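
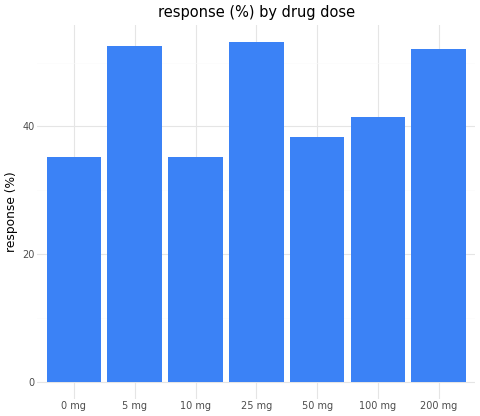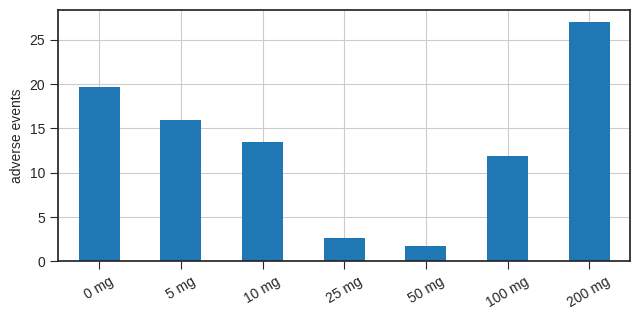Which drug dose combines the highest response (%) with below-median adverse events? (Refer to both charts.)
Chart 2 median adverse events ≈ 15; below-median drug doses: 25 mg, 50 mg, 100 mg. Among those, 25 mg has the highest response (%) (≈ 55).

25 mg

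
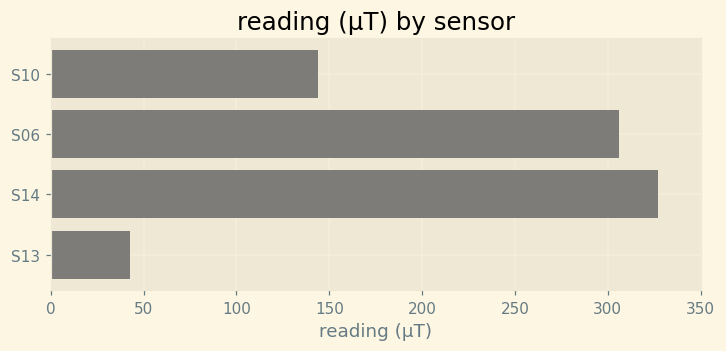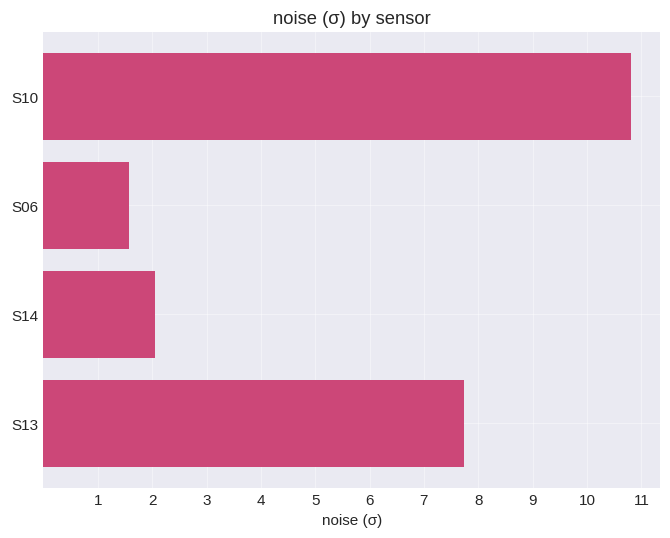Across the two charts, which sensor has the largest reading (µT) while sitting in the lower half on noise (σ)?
Chart 2 median noise (σ) ≈ 5; below-median sensors: S06, S14. Among those, S14 has the highest reading (µT) (≈ 350).

S14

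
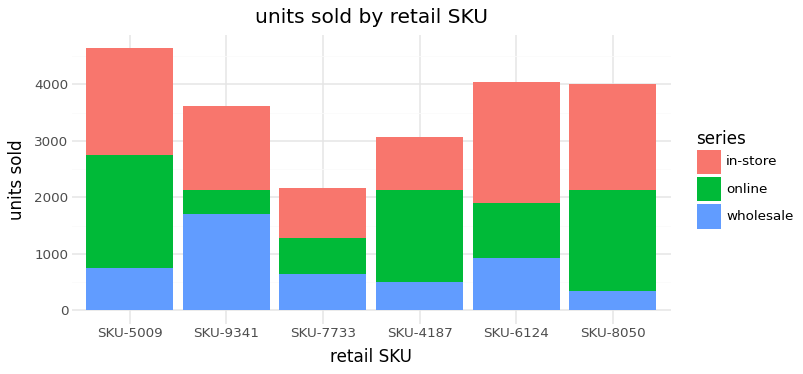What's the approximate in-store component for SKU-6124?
≈ 2000

in-store top ≈ 4000, bottom ≈ 2000; segment ≈ 2000.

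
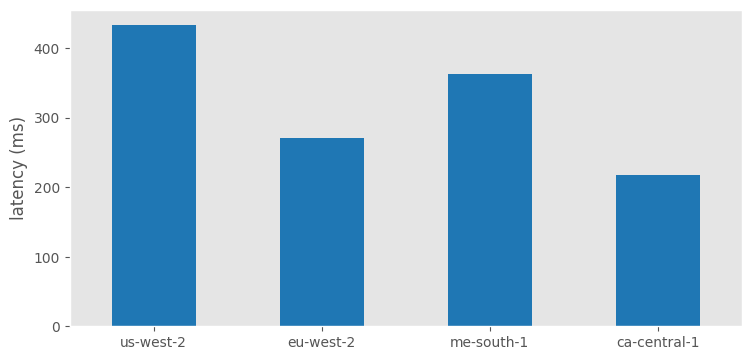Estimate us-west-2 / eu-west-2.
us-west-2 ≈ 450, eu-west-2 ≈ 250; 450/250 ≈ 1.8.

≈ 1.8×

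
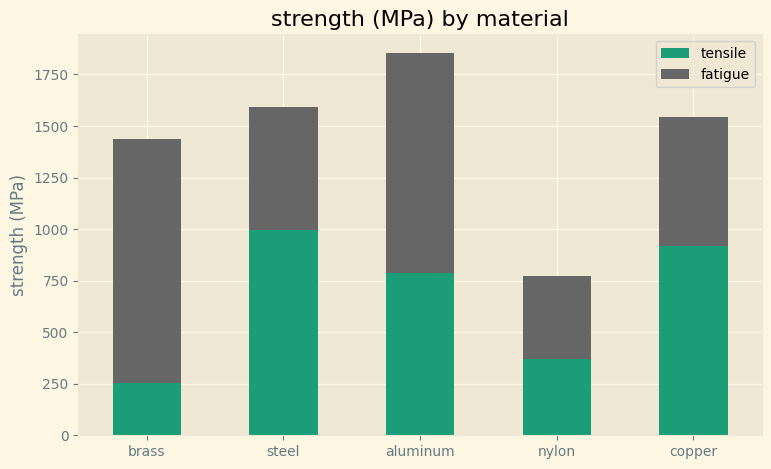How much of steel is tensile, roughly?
≈ 1000

tensile top ≈ 1000, bottom ≈ 0; segment ≈ 1000.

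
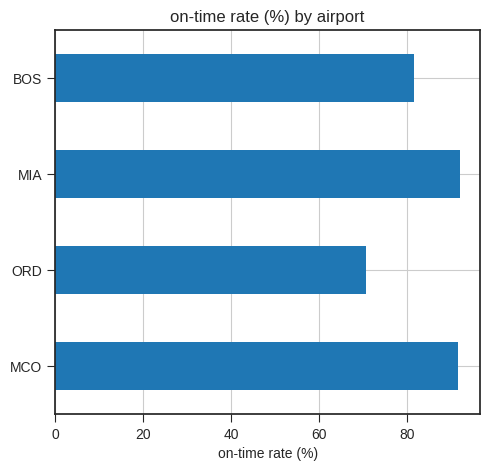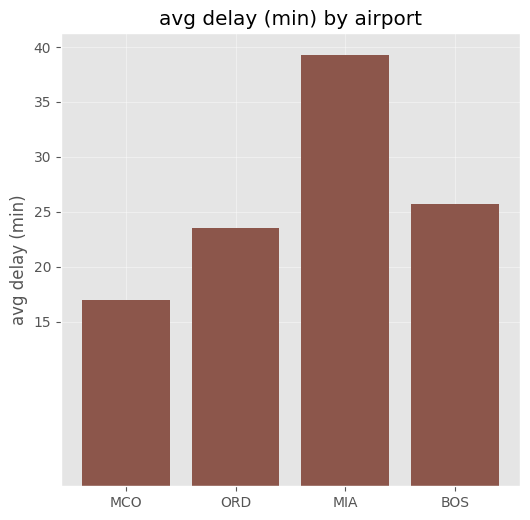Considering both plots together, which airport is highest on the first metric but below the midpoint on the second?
Chart 2 median avg delay (min) ≈ 25; below-median airports: MCO, ORD. Among those, MCO has the highest on-time rate (%) (≈ 90).

MCO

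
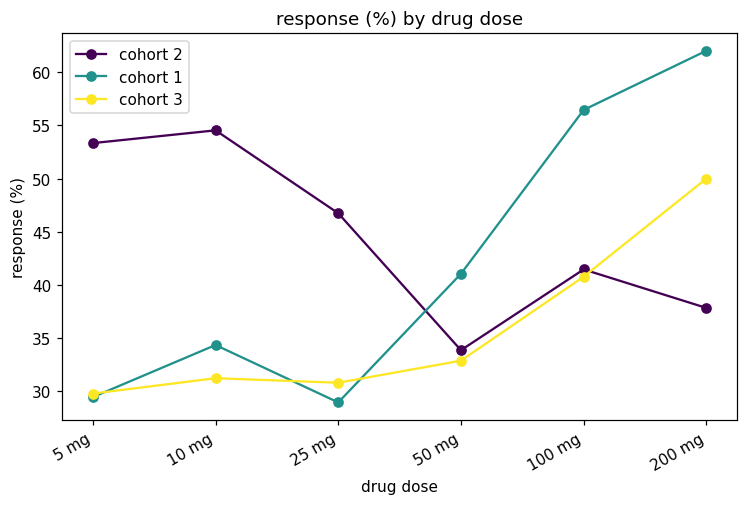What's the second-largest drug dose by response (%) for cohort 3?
Top 3 for cohort 3: 200 mg ≈ 50, 100 mg ≈ 40, 50 mg ≈ 35.

100 mg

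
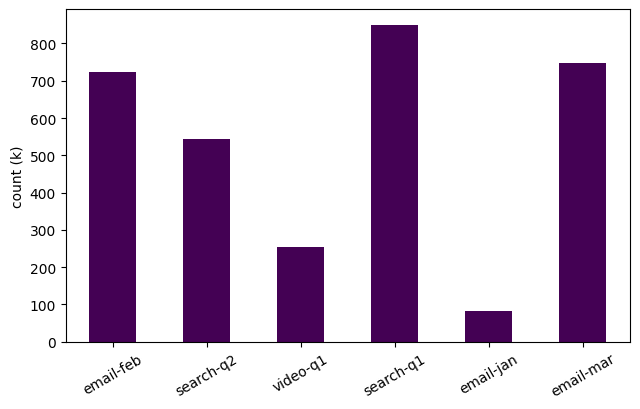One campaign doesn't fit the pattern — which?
email-jan ≈ 100; the rest sit between ≈ 300 and ≈ 800.

email-jan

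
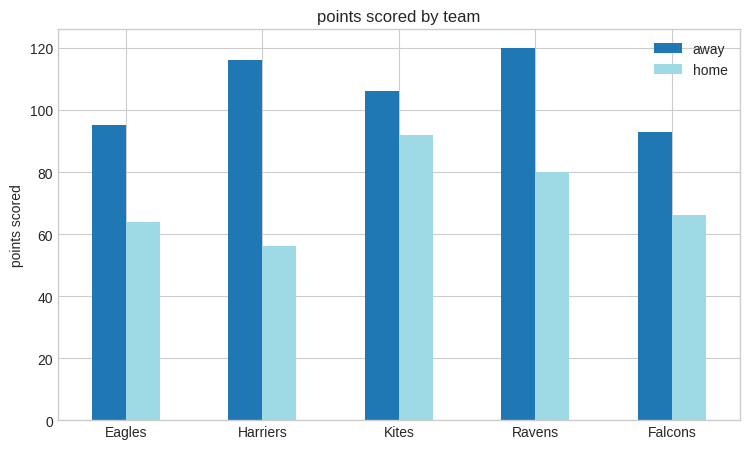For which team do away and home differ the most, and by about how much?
Harriers: away ≈ 120, home ≈ 60 → gap ≈ 60. Next-largest (Ravens) is only ≈ 40.

Harriers, ≈ 60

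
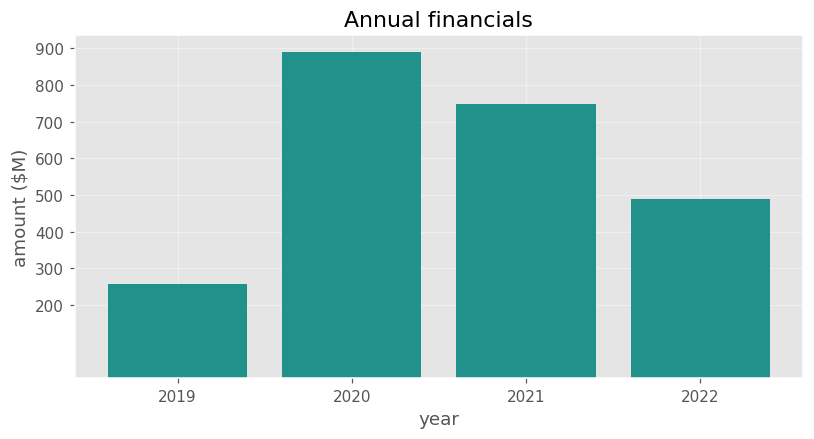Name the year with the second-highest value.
Top 3: 2020 ≈ 900, 2021 ≈ 700, 2022 ≈ 500.

2021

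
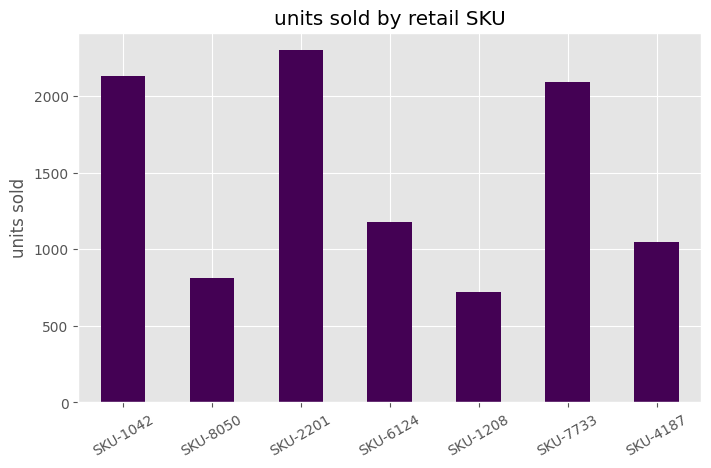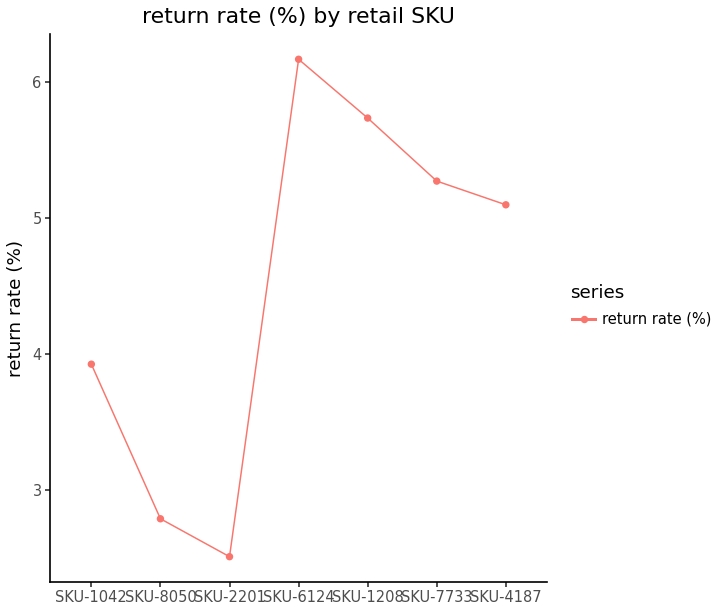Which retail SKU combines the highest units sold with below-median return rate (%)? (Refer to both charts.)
Chart 2 median return rate (%) ≈ 5; below-median retail SKUs: SKU-1042, SKU-8050, SKU-2201. Among those, SKU-2201 has the highest units sold (≈ 2500).

SKU-2201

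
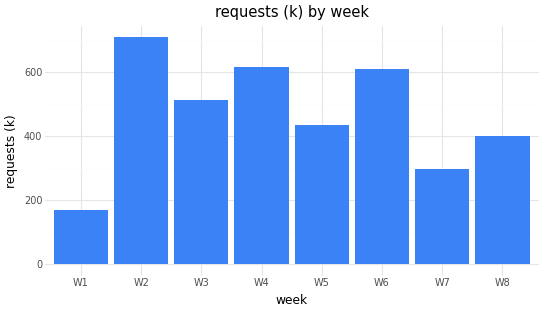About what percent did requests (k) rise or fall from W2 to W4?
W2 ≈ 700, W4 ≈ 600; (600 − 700) / 700 ≈ -14.3%.

≈ -14.3%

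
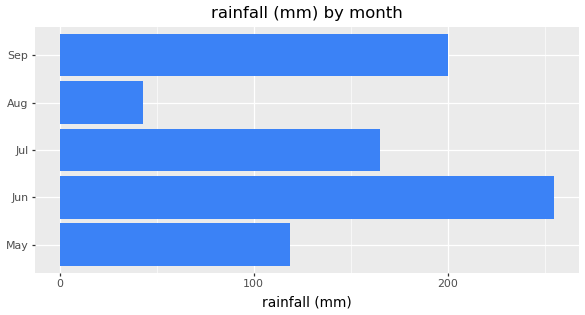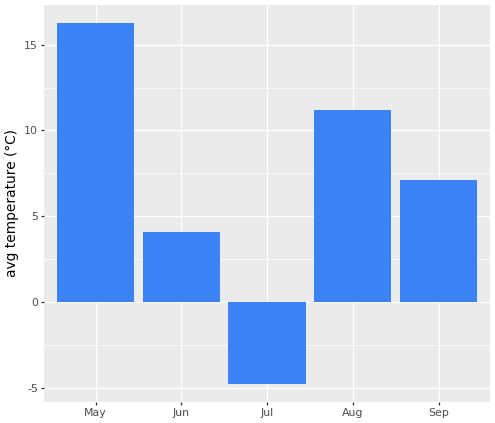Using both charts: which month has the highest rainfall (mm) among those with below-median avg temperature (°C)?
Chart 2 median avg temperature (°C) ≈ 8; below-median months: Jun, Jul. Among those, Jun has the highest rainfall (mm) (≈ 250).

Jun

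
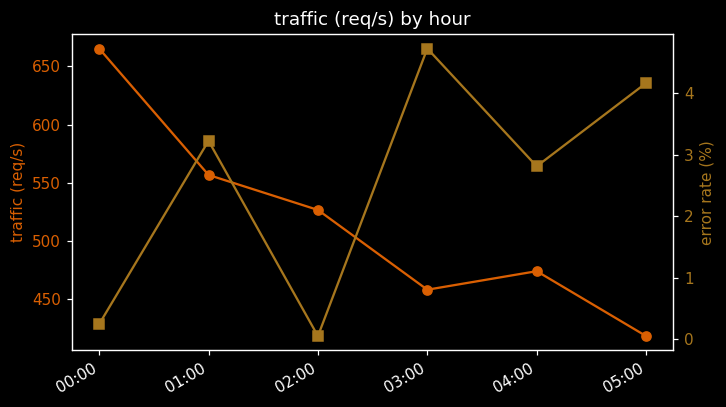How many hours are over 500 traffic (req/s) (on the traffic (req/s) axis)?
3

Above 500: 00:00, 01:00, 02:00.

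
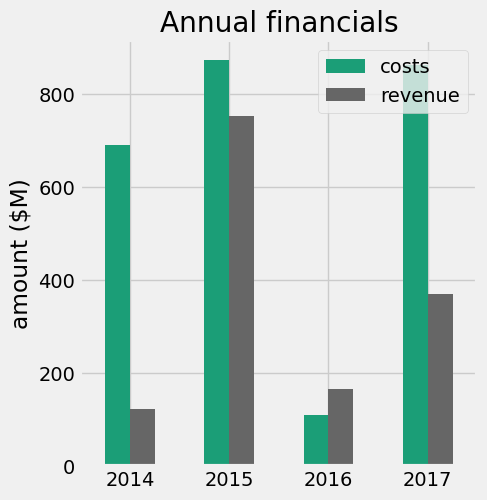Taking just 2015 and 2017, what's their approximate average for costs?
(900 + 900) / 2 ≈ 900.

≈ 900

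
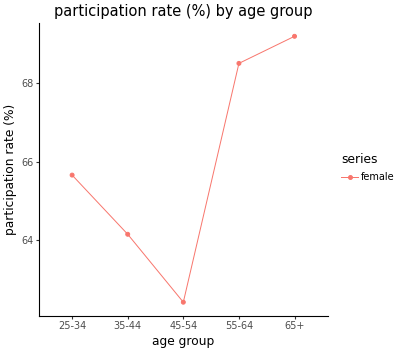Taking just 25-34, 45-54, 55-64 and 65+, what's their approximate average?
≈ 66

(66 + 62 + 69 + 69) / 4 ≈ 66.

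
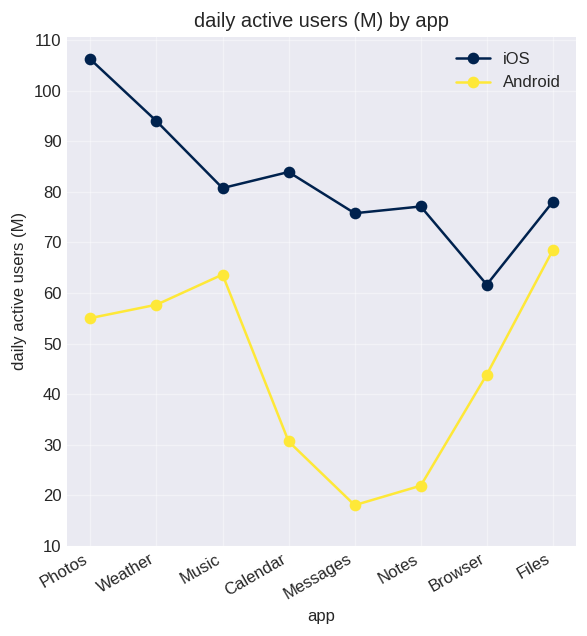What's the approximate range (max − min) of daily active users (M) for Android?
≈ 50

Max Files ≈ 70, min Messages ≈ 20; range ≈ 50.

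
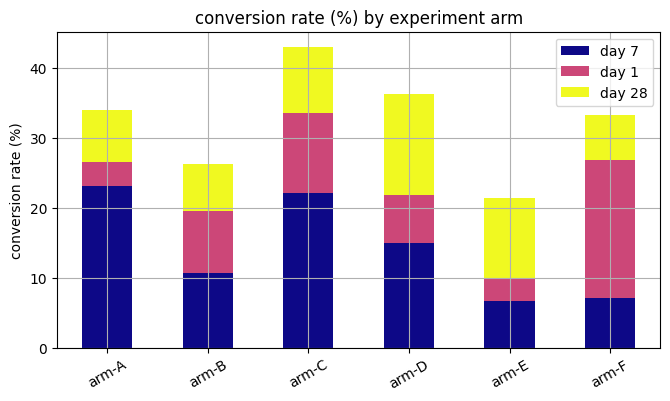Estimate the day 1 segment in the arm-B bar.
day 1 top ≈ 20, bottom ≈ 10; segment ≈ 10.

≈ 10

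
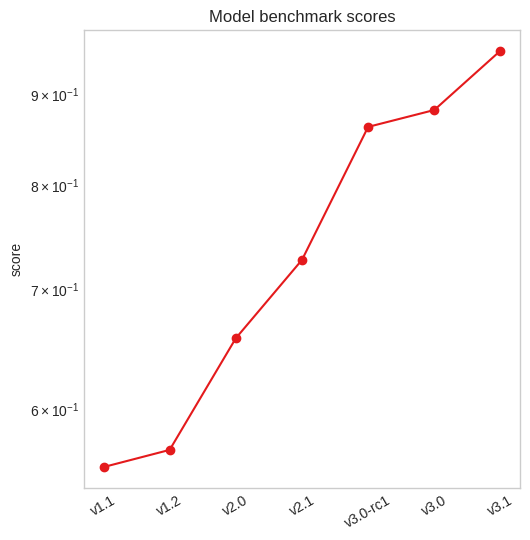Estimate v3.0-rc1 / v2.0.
≈ 1.31×

v3.0-rc1 ≈ 0.85, v2.0 ≈ 0.65; 0.85/0.65 ≈ 1.31.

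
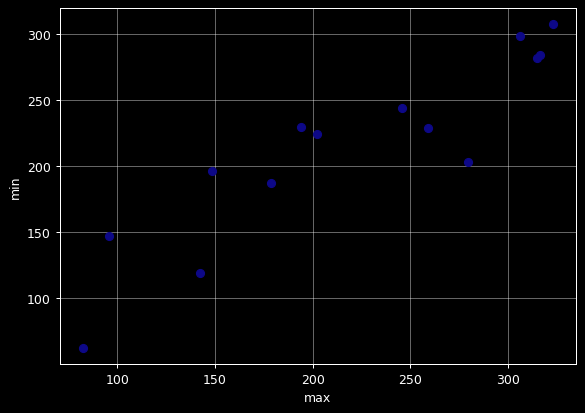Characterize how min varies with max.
Points are positively correlated; strong (|r| ≈ 0.9).

positive, strong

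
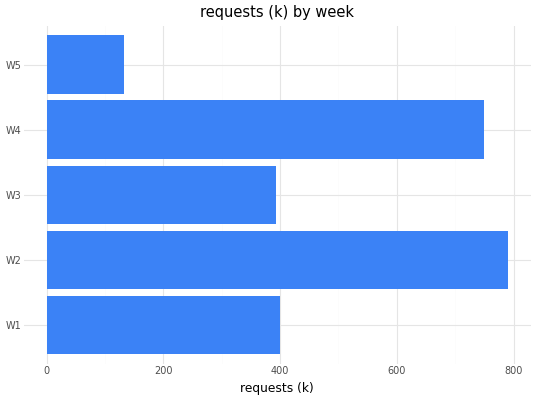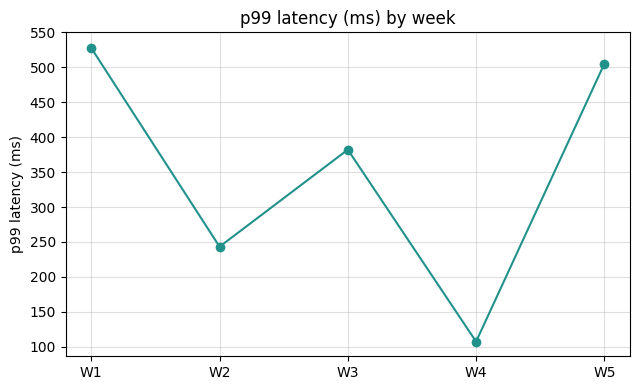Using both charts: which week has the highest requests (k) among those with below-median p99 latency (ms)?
W2

Chart 2 median p99 latency (ms) ≈ 400; below-median weeks: W2, W4. Among those, W2 has the highest requests (k) (≈ 800).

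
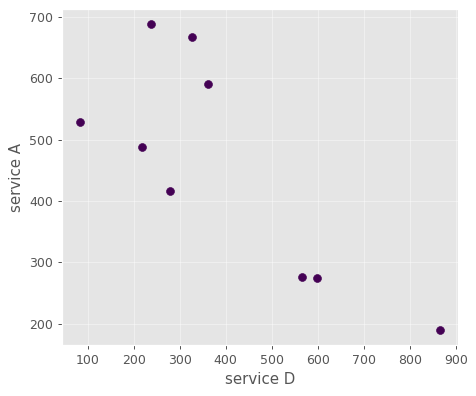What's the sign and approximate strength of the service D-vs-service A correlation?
Points are negatively correlated; strong (|r| ≈ 0.8).

negative, strong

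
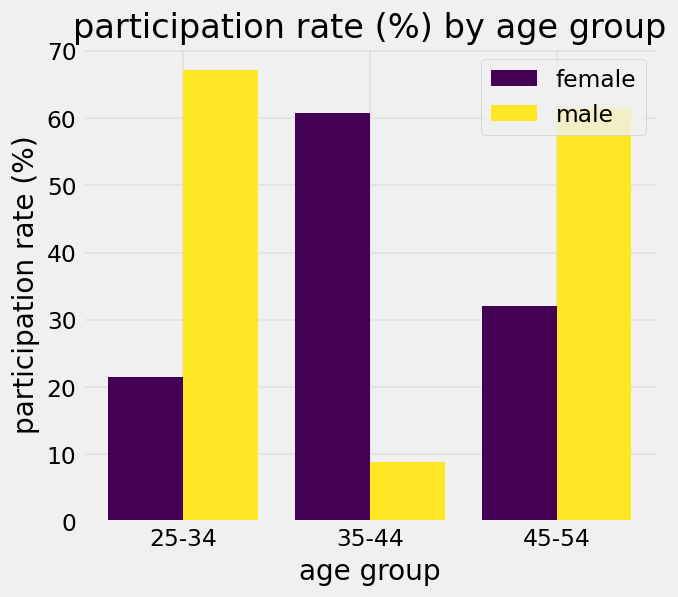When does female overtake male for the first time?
25-34: female ≈ 20 vs male ≈ 70 (not yet); 35-44: female ≈ 60 vs male ≈ 10 (first crossover).

35-44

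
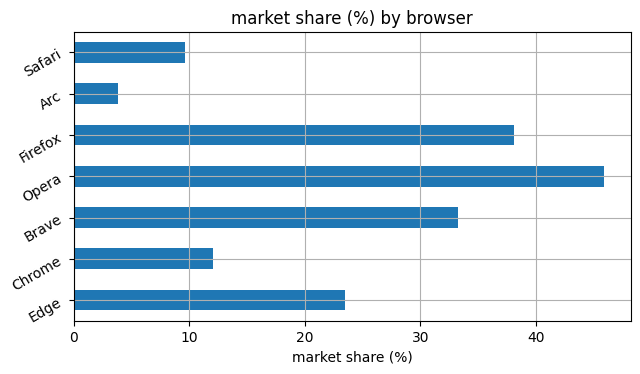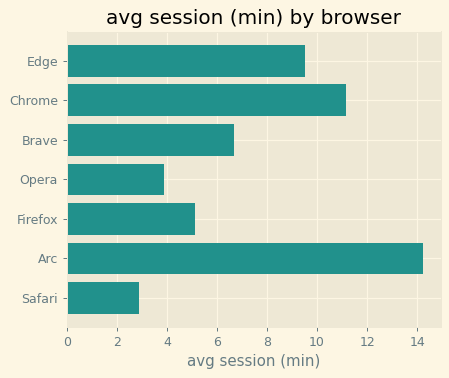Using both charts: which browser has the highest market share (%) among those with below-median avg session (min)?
Chart 2 median avg session (min) ≈ 6; below-median browsers: Opera, Firefox, Safari. Among those, Opera has the highest market share (%) (≈ 45).

Opera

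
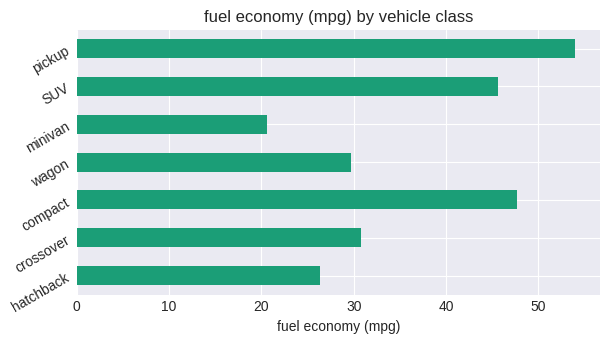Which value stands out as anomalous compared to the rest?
pickup ≈ 55; the rest sit between ≈ 20 and ≈ 50.

pickup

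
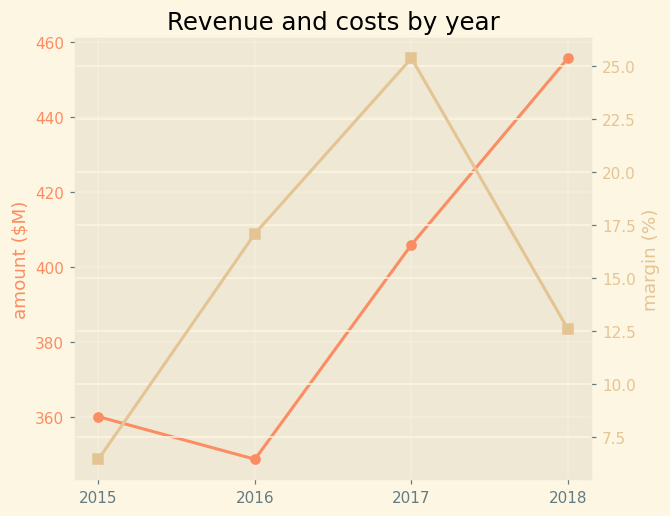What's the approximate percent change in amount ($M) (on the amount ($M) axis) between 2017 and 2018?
≈ +12.2%

2017 ≈ 410, 2018 ≈ 460; (460 − 410) / 410 ≈ +12.2%.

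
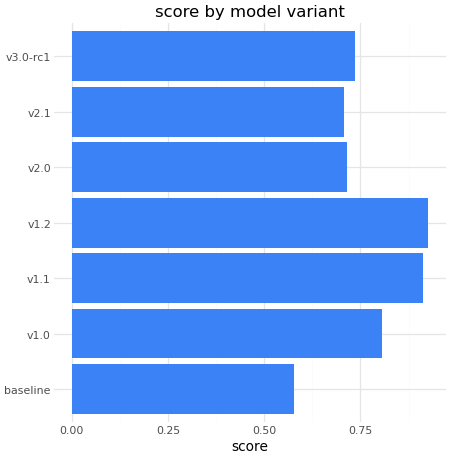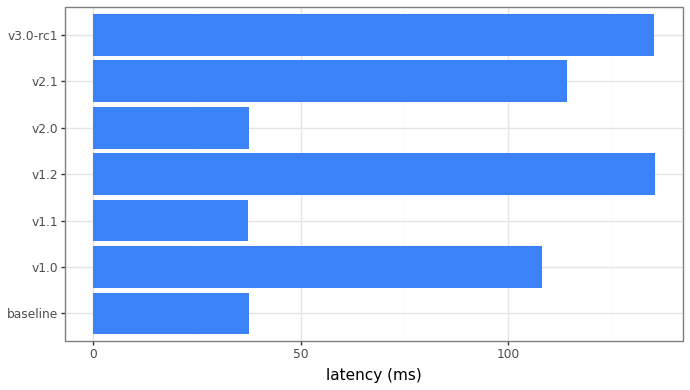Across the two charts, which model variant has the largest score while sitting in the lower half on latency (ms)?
v1.1

Chart 2 median latency (ms) ≈ 100; below-median model variants: baseline, v1.1, v2.0. Among those, v1.1 has the highest score (≈ 0.9).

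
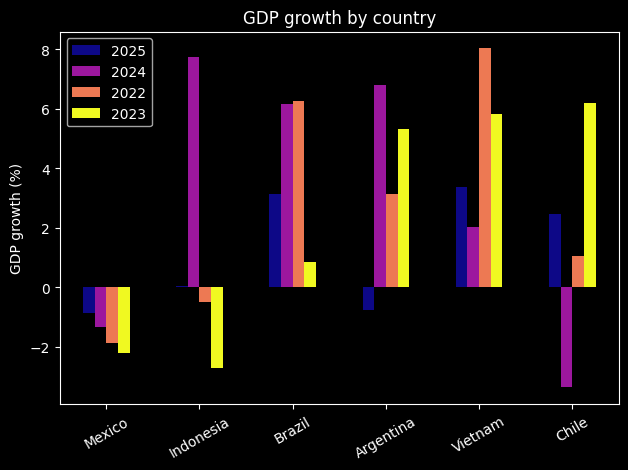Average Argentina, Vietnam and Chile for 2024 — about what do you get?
≈ 2

(7 + 2 + -3) / 3 ≈ 2.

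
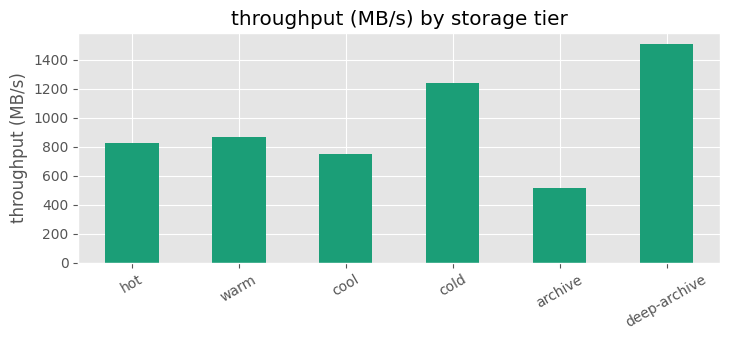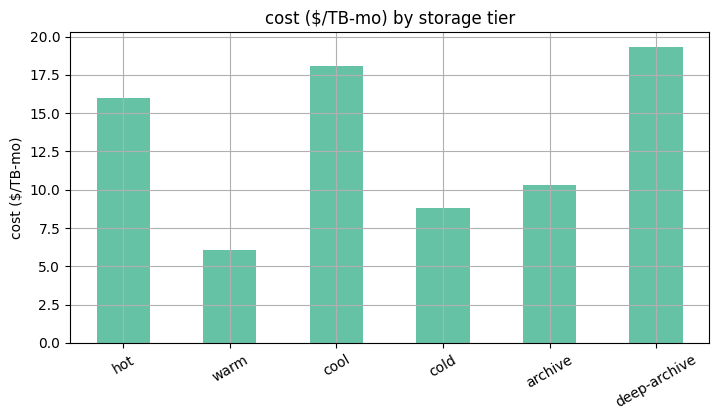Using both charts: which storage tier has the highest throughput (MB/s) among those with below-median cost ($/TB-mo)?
Chart 2 median cost ($/TB-mo) ≈ 14; below-median storage tiers: warm, cold, archive. Among those, cold has the highest throughput (MB/s) (≈ 1200).

cold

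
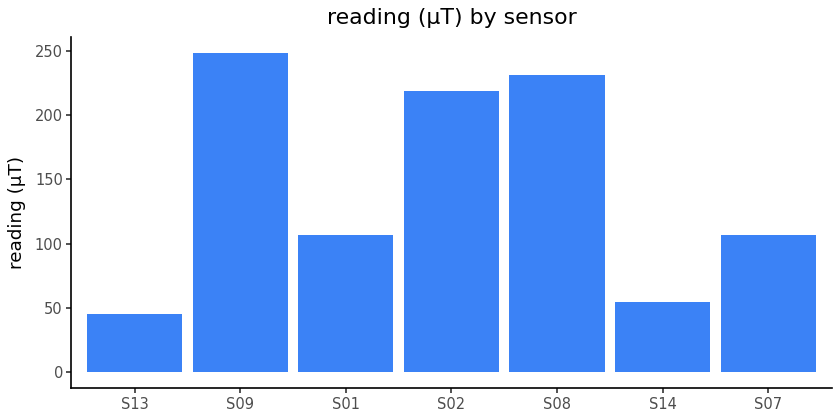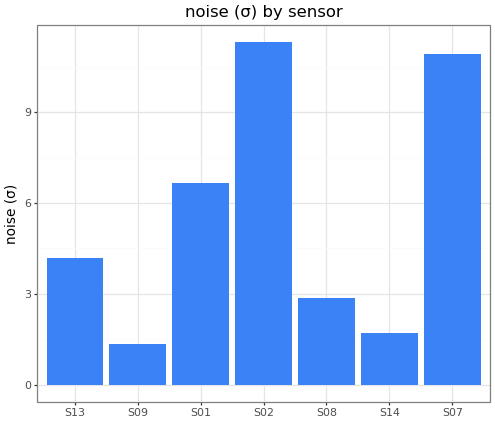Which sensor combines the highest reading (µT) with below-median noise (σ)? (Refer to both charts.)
Chart 2 median noise (σ) ≈ 4; below-median sensors: S09, S08, S14. Among those, S09 has the highest reading (µT) (≈ 250).

S09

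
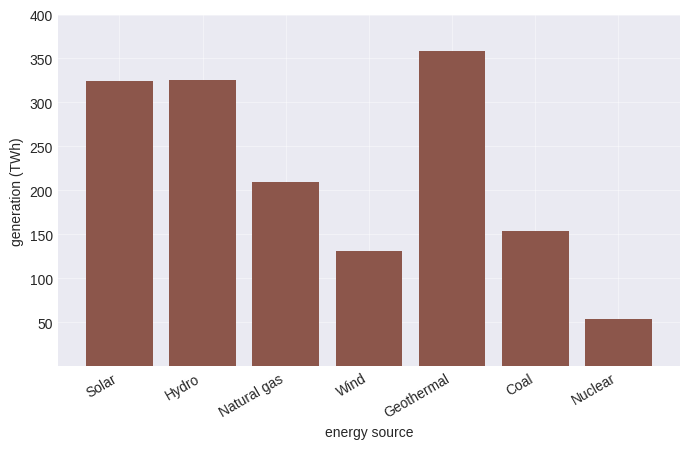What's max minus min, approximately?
Max Geothermal ≈ 350, min Nuclear ≈ 50; range ≈ 300.

≈ 300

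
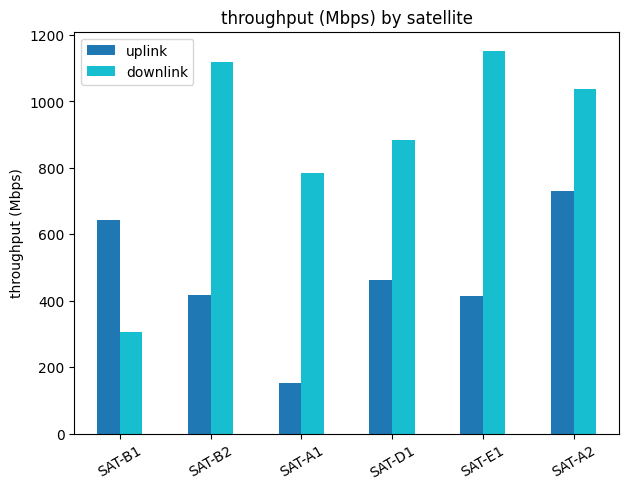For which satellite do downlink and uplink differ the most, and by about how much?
SAT-E1: downlink ≈ 1200, uplink ≈ 400 → gap ≈ 800. Next-largest (SAT-B2) is only ≈ 700.

SAT-E1, ≈ 800 Mbps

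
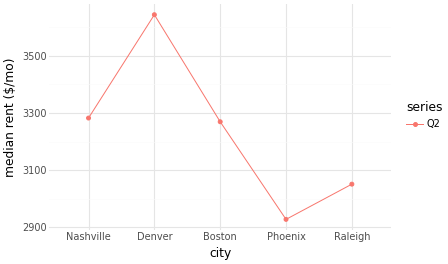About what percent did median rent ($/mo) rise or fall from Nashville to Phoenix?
Nashville ≈ 3300, Phoenix ≈ 2900; (2900 − 3300) / 3300 ≈ -12.1%.

≈ -12.1%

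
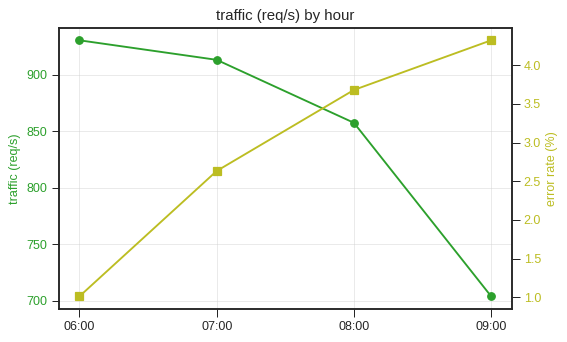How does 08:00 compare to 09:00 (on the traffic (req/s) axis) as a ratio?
≈ 1.23×

08:00 ≈ 860, 09:00 ≈ 700; 860/700 ≈ 1.23.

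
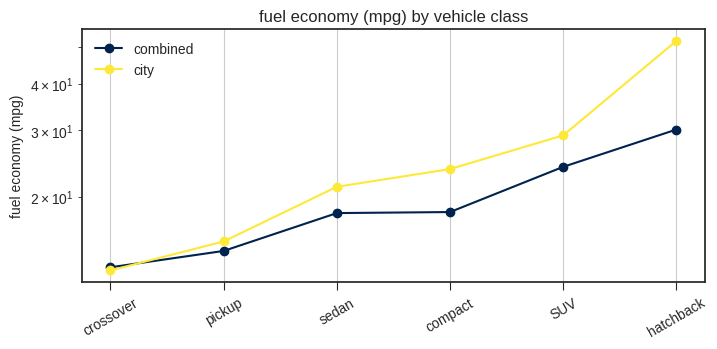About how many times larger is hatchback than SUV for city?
≈ 1.67×

hatchback ≈ 50, SUV ≈ 30; 50/30 ≈ 1.67.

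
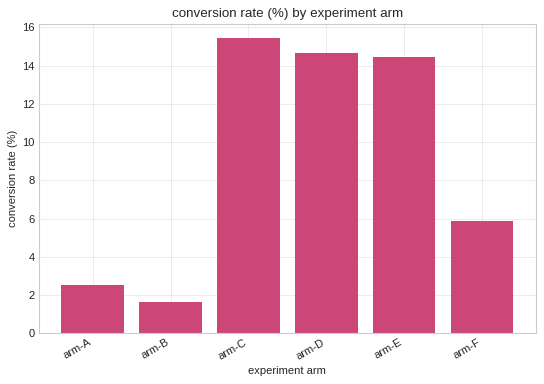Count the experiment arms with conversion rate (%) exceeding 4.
Above 4: arm-C, arm-D, arm-E, arm-F.

4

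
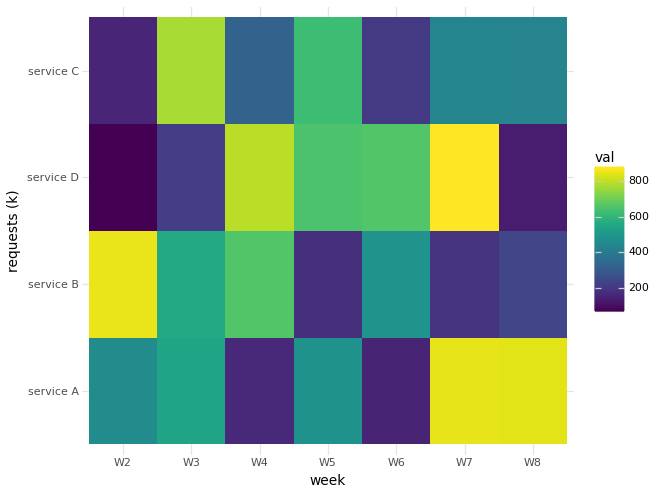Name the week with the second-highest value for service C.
W5

Top 3 for service C: W3 ≈ 800, W5 ≈ 600, W7 ≈ 400.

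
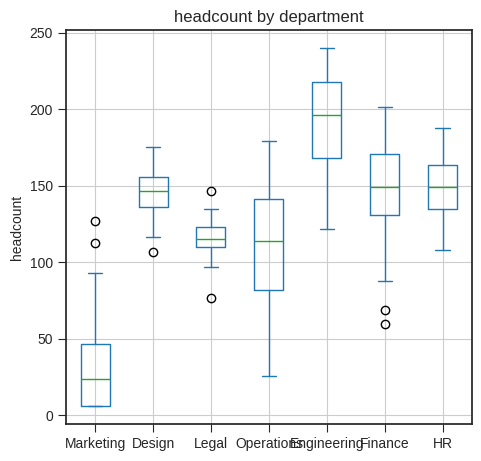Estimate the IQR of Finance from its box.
≈ 40

Q3 ≈ 180, Q1 ≈ 140; IQR ≈ 40.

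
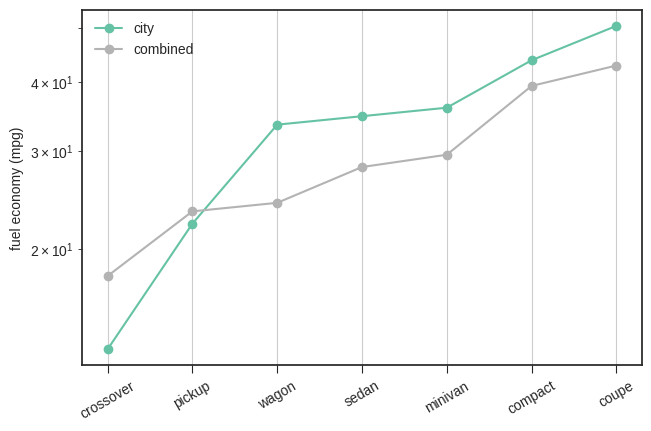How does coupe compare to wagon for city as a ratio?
coupe ≈ 50, wagon ≈ 35; 50/35 ≈ 1.43.

≈ 1.43×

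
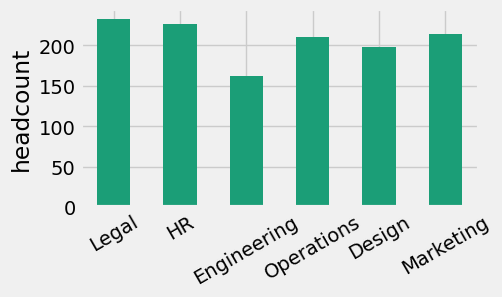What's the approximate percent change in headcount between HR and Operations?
HR ≈ 220, Operations ≈ 200; (200 − 220) / 220 ≈ -9.1%.

≈ -9.1%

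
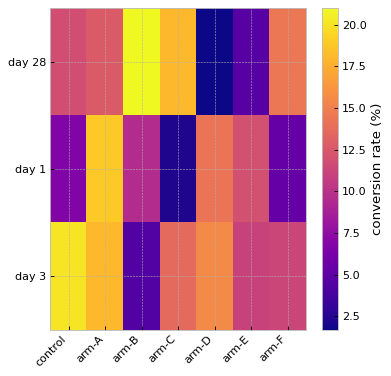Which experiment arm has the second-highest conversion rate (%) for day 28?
Top 3 for day 28: arm-B ≈ 22, arm-C ≈ 18, arm-F ≈ 14.

arm-C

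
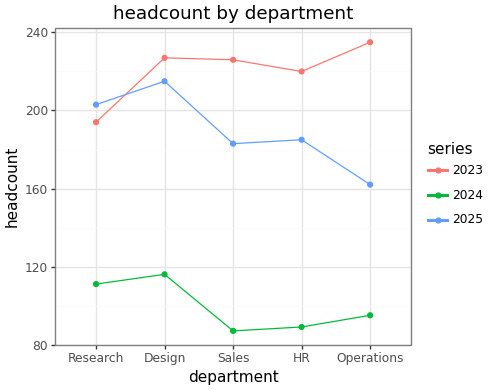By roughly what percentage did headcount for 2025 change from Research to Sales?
≈ -10%

Research ≈ 200, Sales ≈ 180; (180 − 200) / 200 ≈ -10%.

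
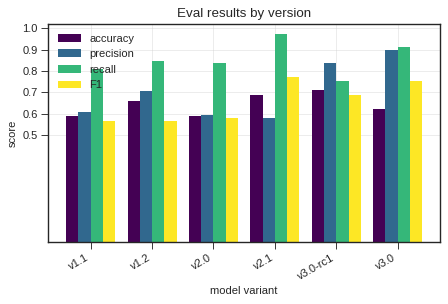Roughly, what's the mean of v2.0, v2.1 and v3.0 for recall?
(0.8 + 1.0 + 0.9) / 3 ≈ 0.9.

≈ 0.9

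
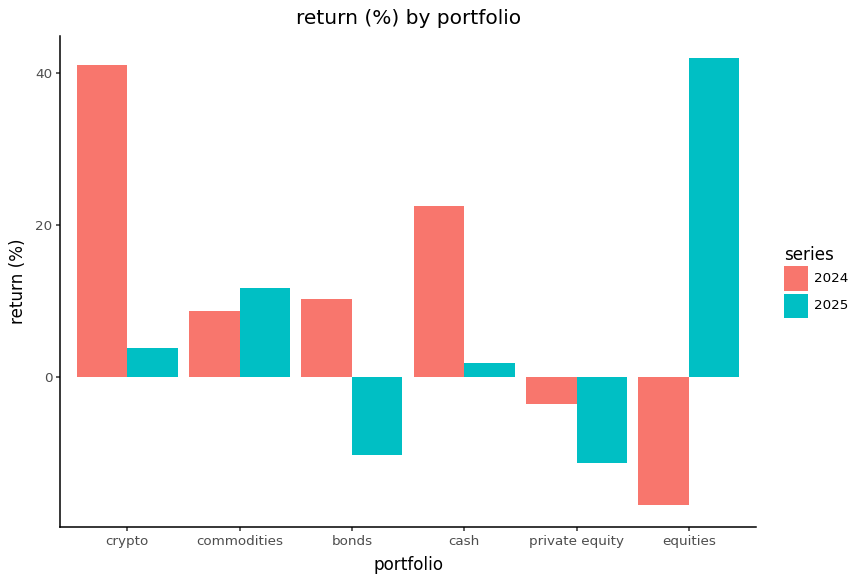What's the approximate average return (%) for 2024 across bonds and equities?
(10 + -15) / 2 ≈ -2.

≈ -2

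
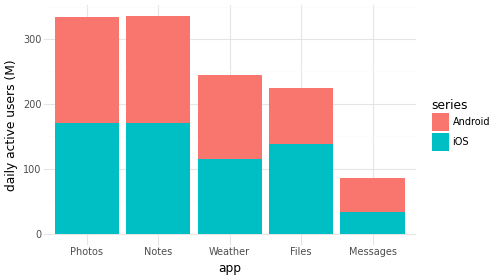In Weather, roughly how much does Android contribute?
Android top ≈ 250, bottom ≈ 100; segment ≈ 150.

≈ 150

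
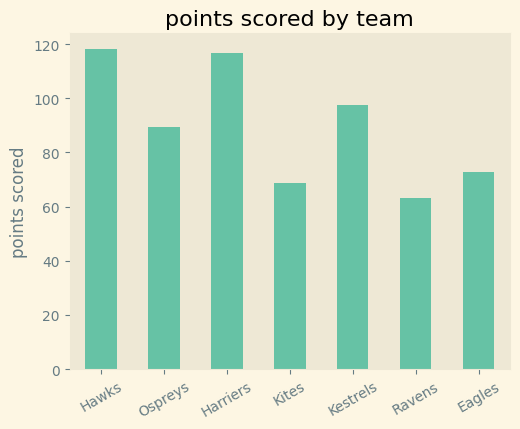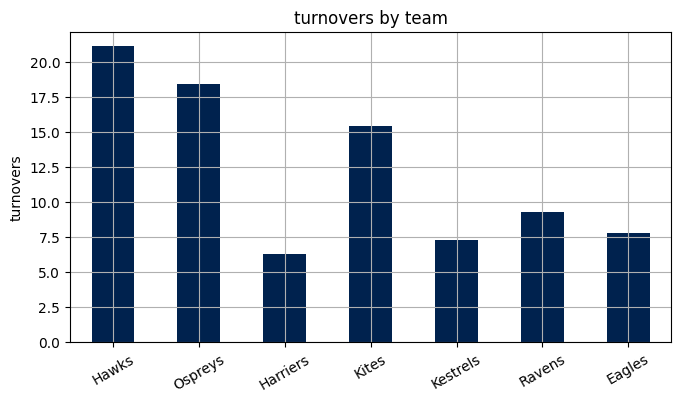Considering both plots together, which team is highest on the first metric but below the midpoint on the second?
Chart 2 median turnovers ≈ 10; below-median teams: Harriers, Kestrels, Eagles. Among those, Harriers has the highest points scored (≈ 120).

Harriers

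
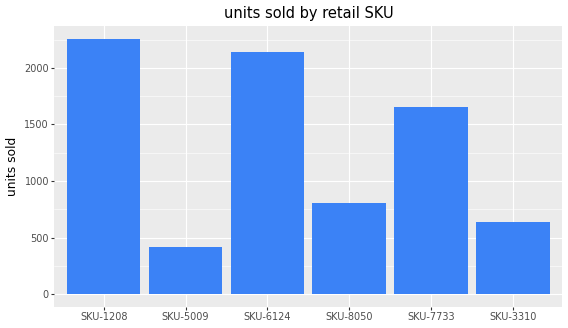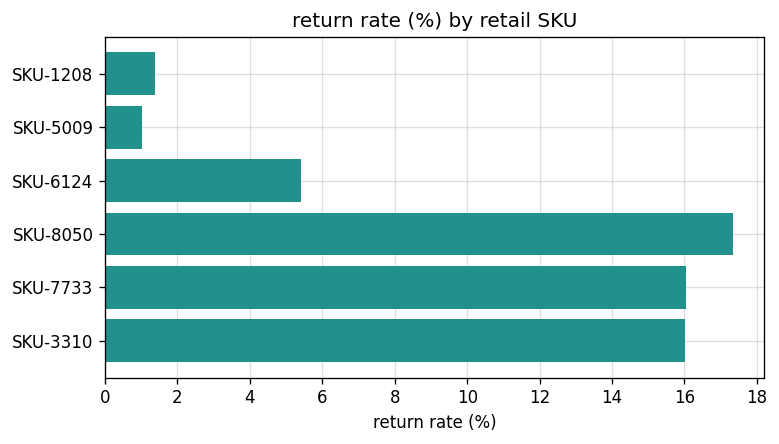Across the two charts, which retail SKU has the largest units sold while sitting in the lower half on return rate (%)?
Chart 2 median return rate (%) ≈ 10; below-median retail SKUs: SKU-1208, SKU-5009, SKU-6124. Among those, SKU-1208 has the highest units sold (≈ 2500).

SKU-1208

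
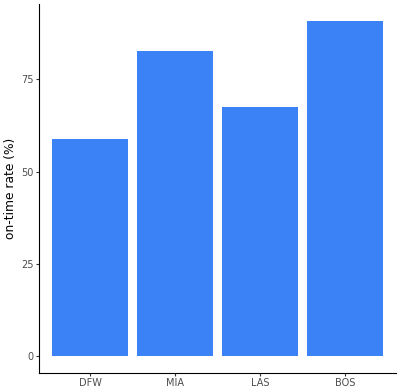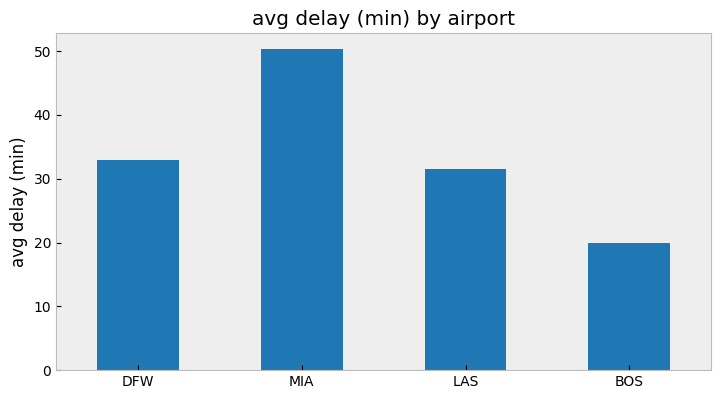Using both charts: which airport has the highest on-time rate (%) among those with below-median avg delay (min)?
Chart 2 median avg delay (min) ≈ 30; below-median airports: LAS, BOS. Among those, BOS has the highest on-time rate (%) (≈ 90).

BOS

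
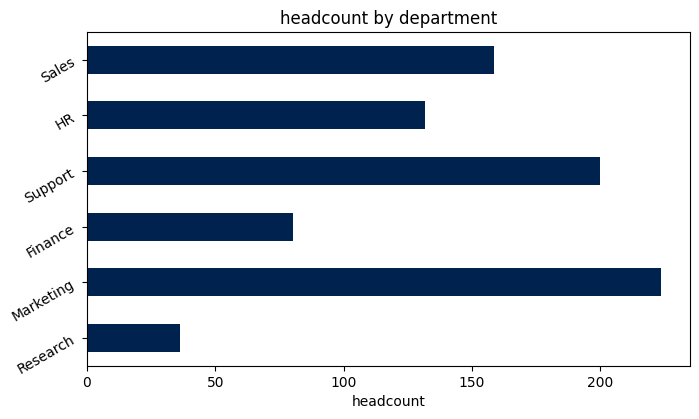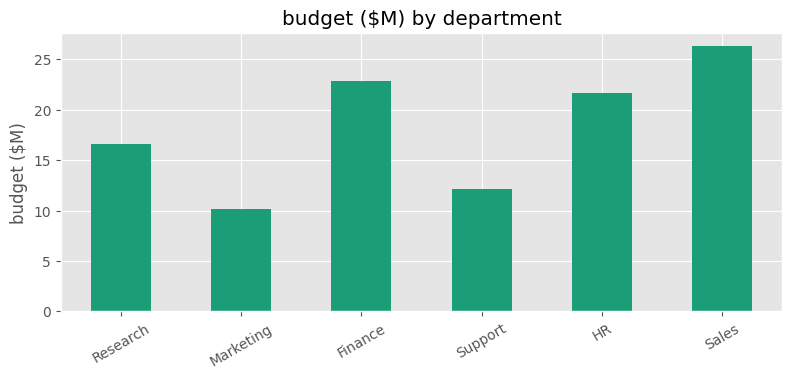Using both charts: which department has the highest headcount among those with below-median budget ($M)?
Marketing

Chart 2 median budget ($M) ≈ 20; below-median departments: Research, Marketing, Support. Among those, Marketing has the highest headcount (≈ 225).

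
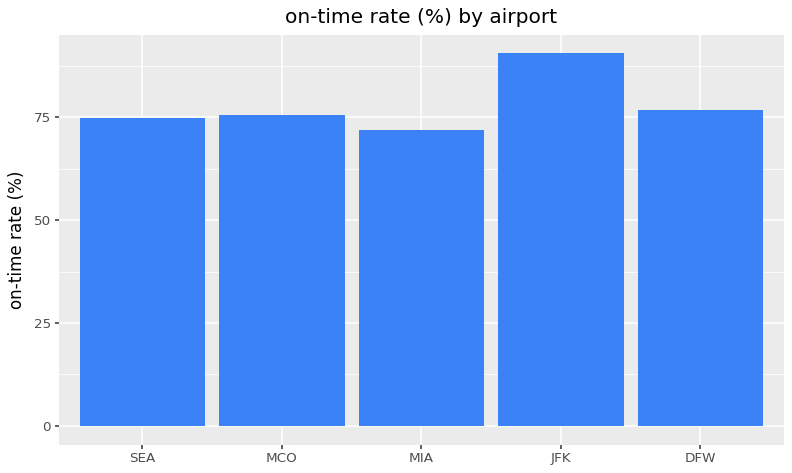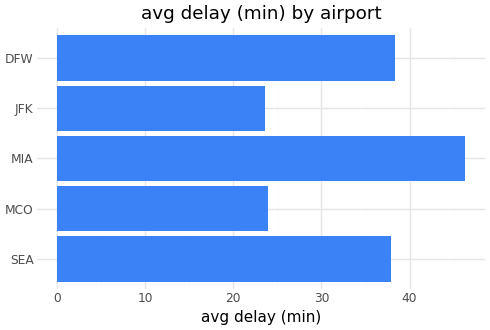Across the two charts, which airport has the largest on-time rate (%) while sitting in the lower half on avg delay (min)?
JFK

Chart 2 median avg delay (min) ≈ 40; below-median airports: MCO, JFK. Among those, JFK has the highest on-time rate (%) (≈ 90).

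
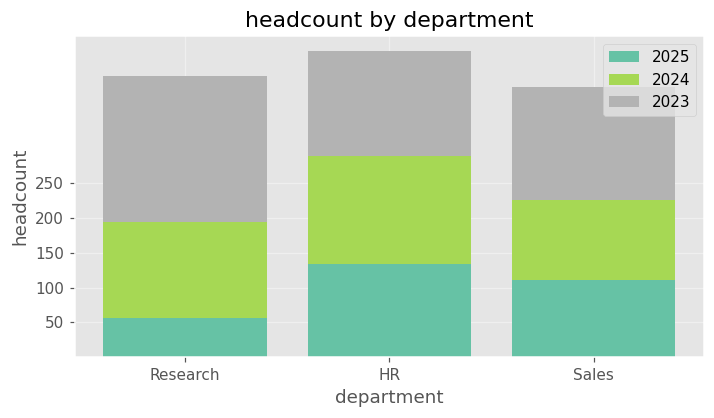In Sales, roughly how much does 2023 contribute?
2023 top ≈ 400, bottom ≈ 250; segment ≈ 150.

≈ 150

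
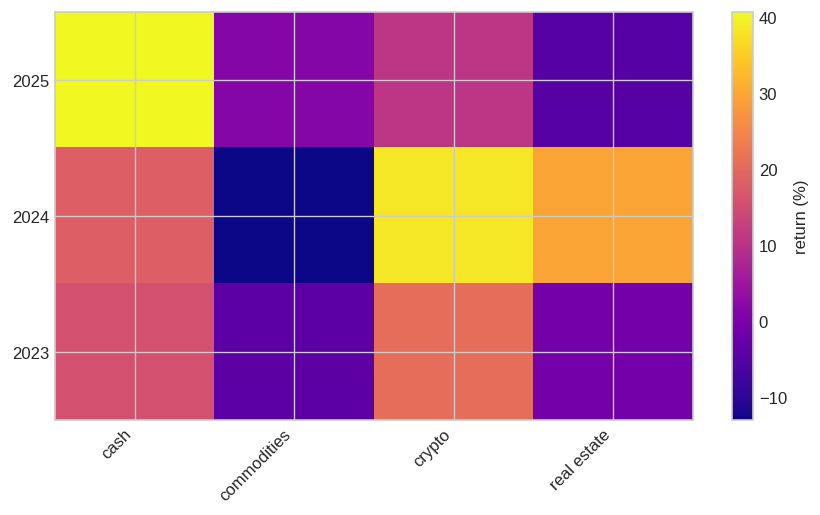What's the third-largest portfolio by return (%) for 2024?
Top 4 for 2024: crypto ≈ 40, real estate ≈ 30, cash ≈ 20, commodities ≈ -15.

cash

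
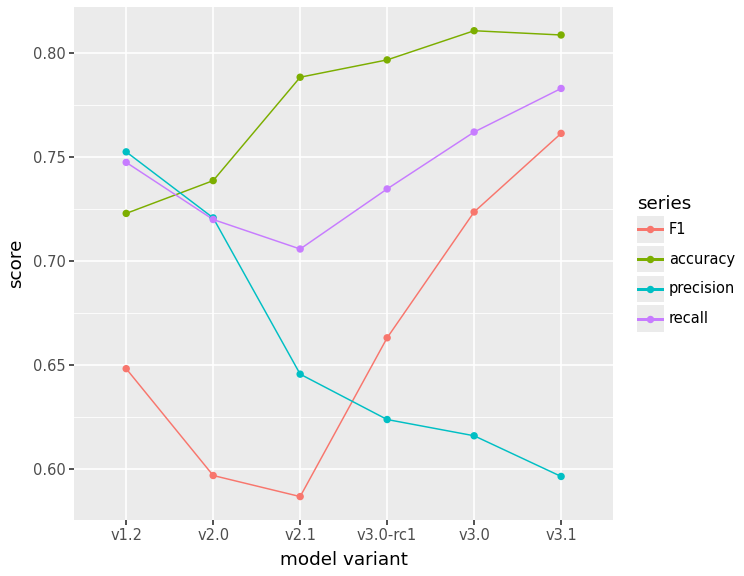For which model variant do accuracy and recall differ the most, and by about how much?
v2.1: accuracy ≈ 0.78, recall ≈ 0.70 → gap ≈ 0.08. Next-largest (v3.0-rc1) is only ≈ 0.06.

v2.1, ≈ 0.08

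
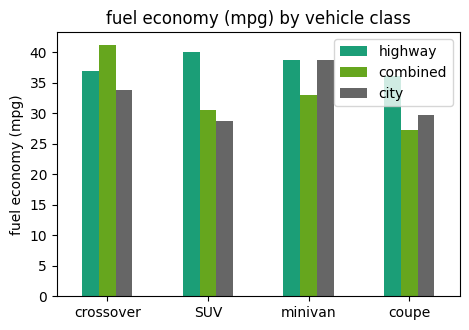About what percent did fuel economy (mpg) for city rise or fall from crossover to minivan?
crossover ≈ 35, minivan ≈ 40; (40 − 35) / 35 ≈ +14.3%.

≈ +14.3%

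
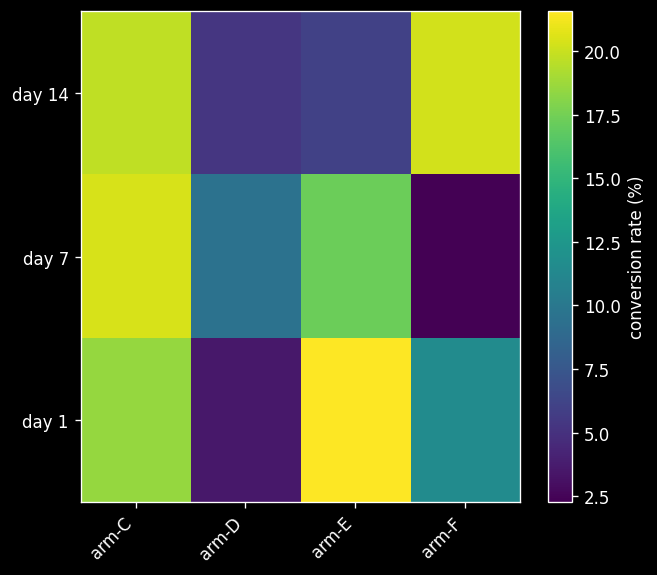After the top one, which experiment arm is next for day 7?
arm-E

Top 3 for day 7: arm-C ≈ 20, arm-E ≈ 18, arm-D ≈ 10.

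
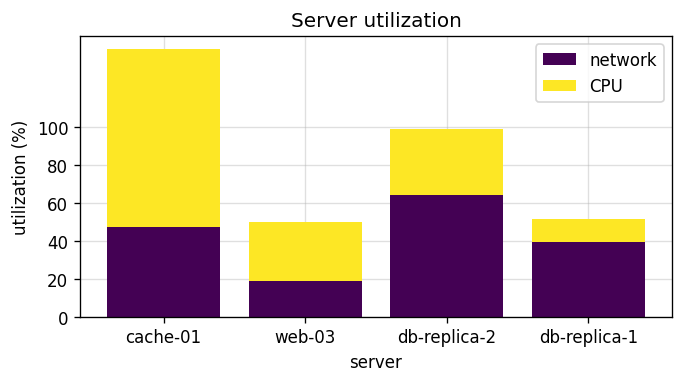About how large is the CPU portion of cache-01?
CPU top ≈ 140, bottom ≈ 40; segment ≈ 100.

≈ 100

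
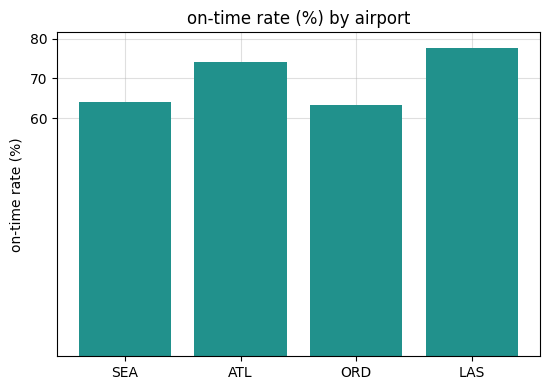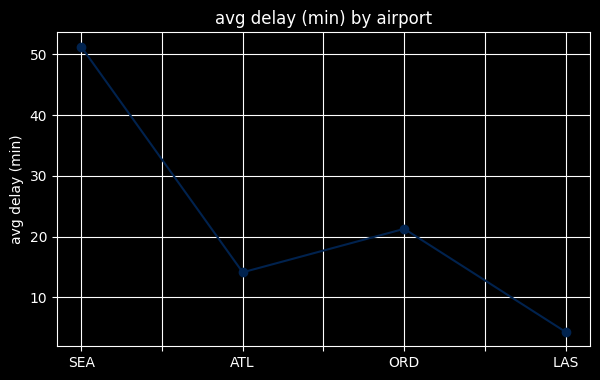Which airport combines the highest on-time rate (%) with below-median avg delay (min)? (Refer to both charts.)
LAS

Chart 2 median avg delay (min) ≈ 20; below-median airports: ATL, LAS. Among those, LAS has the highest on-time rate (%) (≈ 80).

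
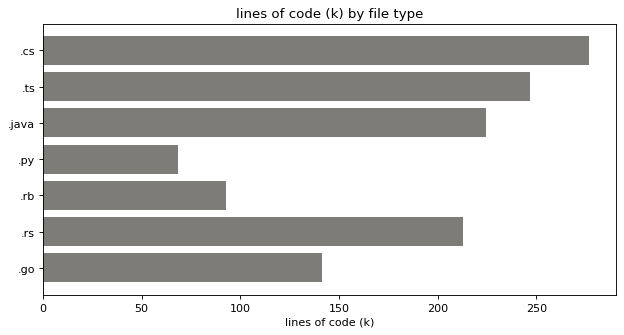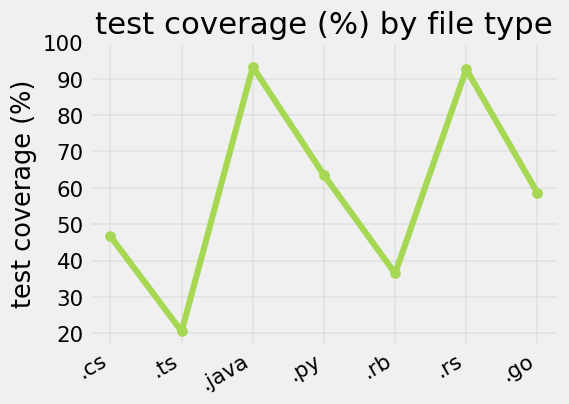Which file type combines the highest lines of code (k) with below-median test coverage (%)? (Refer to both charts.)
.cs

Chart 2 median test coverage (%) ≈ 60; below-median file types: .cs, .ts, .rb. Among those, .cs has the highest lines of code (k) (≈ 300).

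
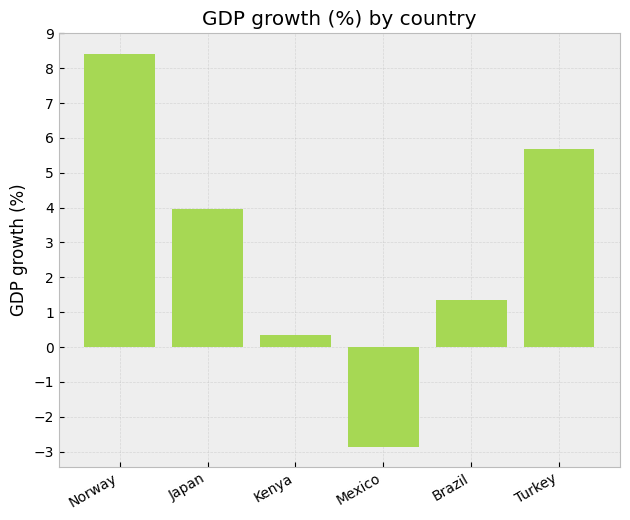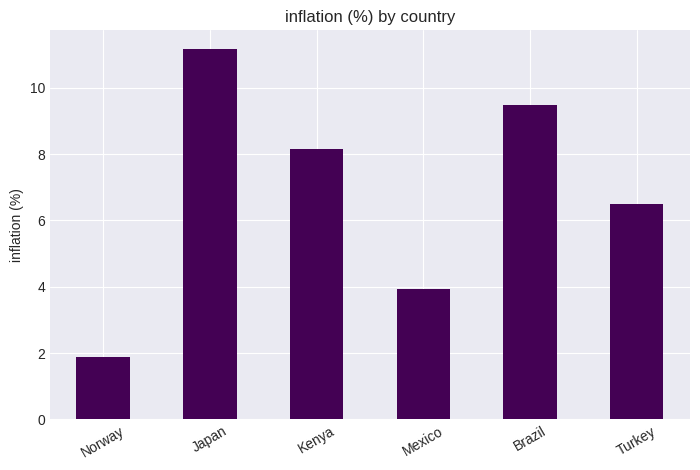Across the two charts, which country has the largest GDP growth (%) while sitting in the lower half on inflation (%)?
Norway

Chart 2 median inflation (%) ≈ 8; below-median countries: Norway, Mexico, Turkey. Among those, Norway has the highest GDP growth (%) (≈ 8).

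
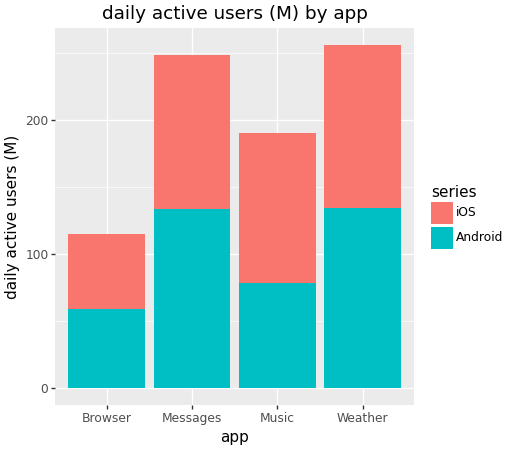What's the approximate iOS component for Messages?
iOS top ≈ 250, bottom ≈ 125; segment ≈ 125.

≈ 125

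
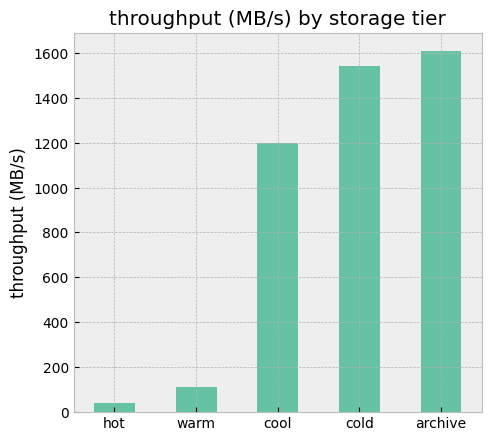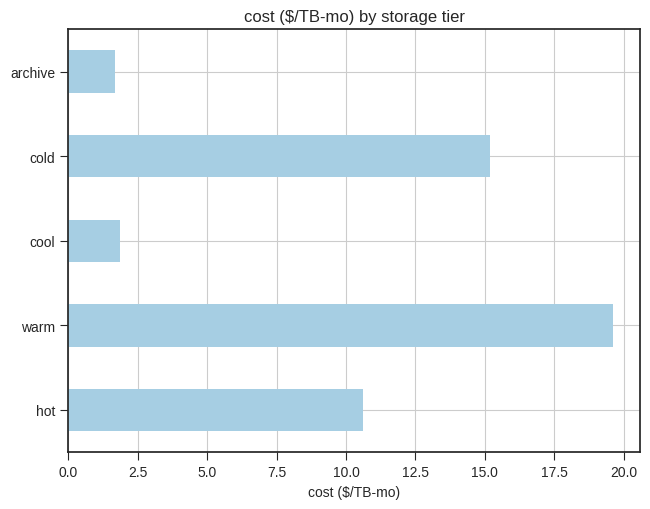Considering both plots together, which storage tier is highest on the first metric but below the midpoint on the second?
Chart 2 median cost ($/TB-mo) ≈ 10; below-median storage tiers: cool, archive. Among those, archive has the highest throughput (MB/s) (≈ 1600).

archive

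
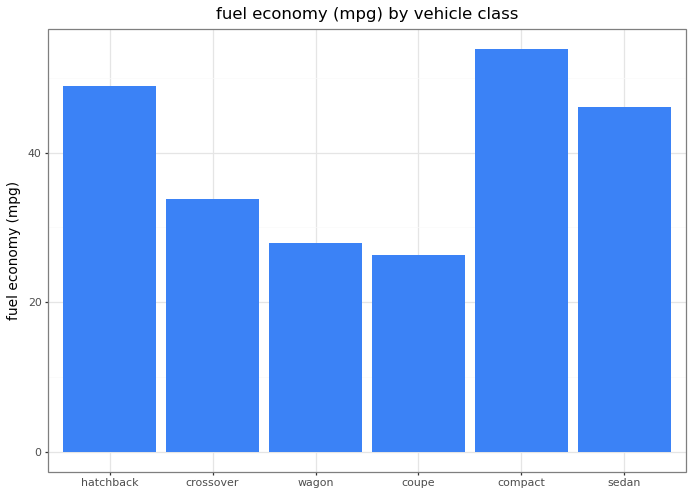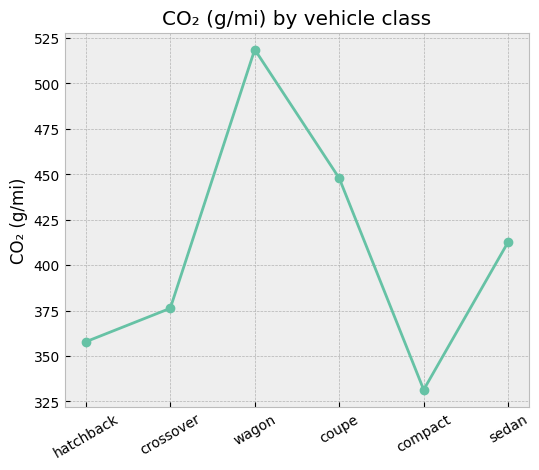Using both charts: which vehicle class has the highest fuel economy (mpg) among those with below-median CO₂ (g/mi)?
Chart 2 median CO₂ (g/mi) ≈ 400; below-median vehicle classes: hatchback, crossover, compact. Among those, compact has the highest fuel economy (mpg) (≈ 55).

compact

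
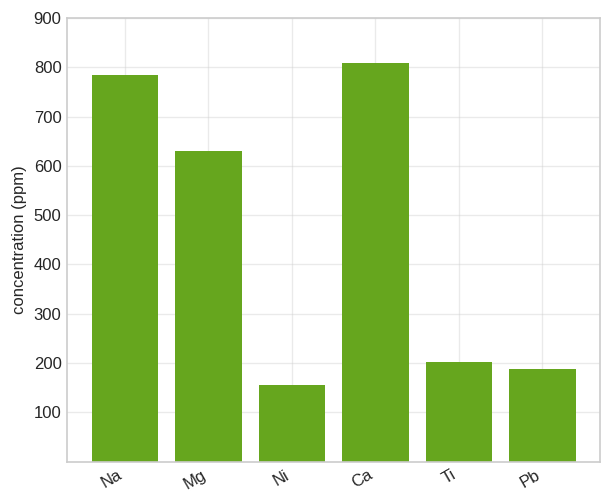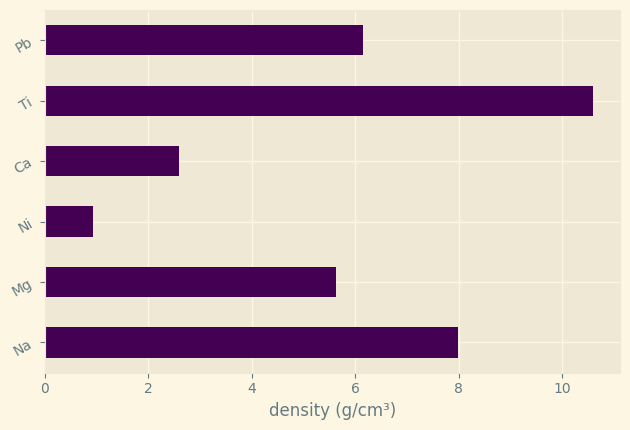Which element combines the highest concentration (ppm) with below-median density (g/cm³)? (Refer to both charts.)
Ca

Chart 2 median density (g/cm³) ≈ 6; below-median elements: Mg, Ni, Ca. Among those, Ca has the highest concentration (ppm) (≈ 800).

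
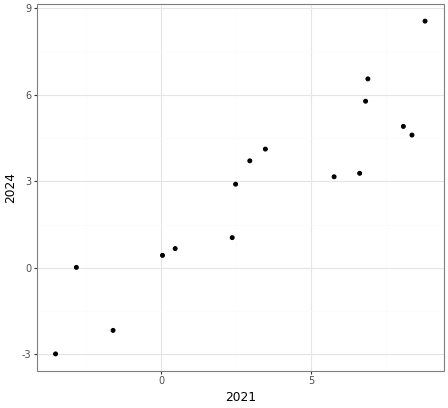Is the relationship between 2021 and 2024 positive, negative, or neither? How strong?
Points are positively correlated; strong (|r| ≈ 0.9).

positive, strong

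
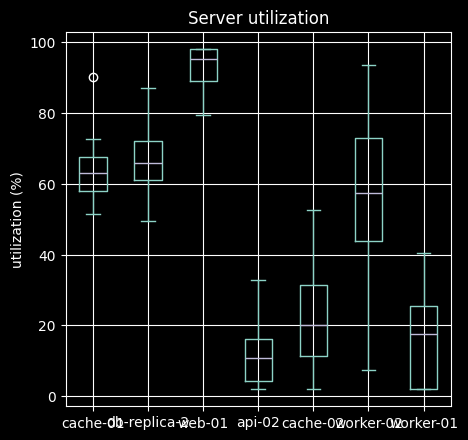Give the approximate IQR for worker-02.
Q3 ≈ 70, Q1 ≈ 40; IQR ≈ 30.

≈ 30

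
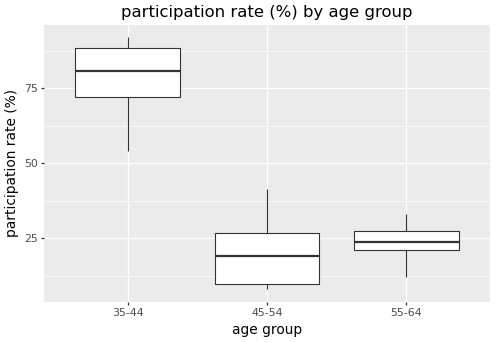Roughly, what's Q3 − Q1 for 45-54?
≈ 20

Q3 ≈ 30, Q1 ≈ 10; IQR ≈ 20.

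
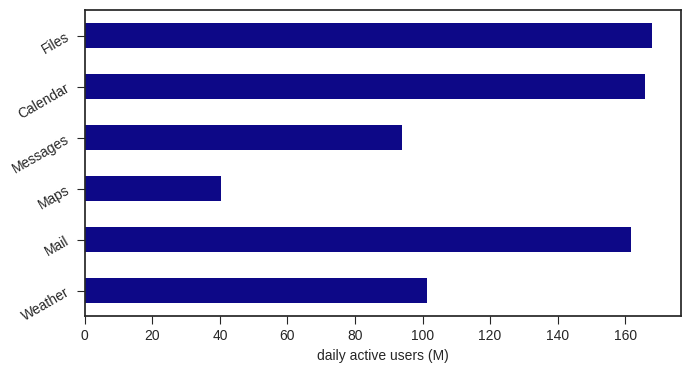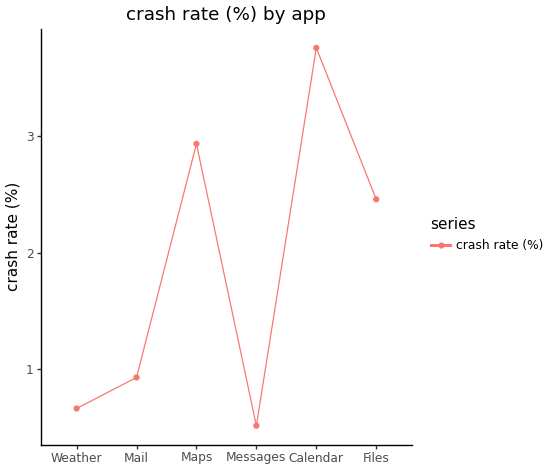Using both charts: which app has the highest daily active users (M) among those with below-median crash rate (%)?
Chart 2 median crash rate (%) ≈ 1.5; below-median apps: Weather, Mail, Messages. Among those, Mail has the highest daily active users (M) (≈ 160).

Mail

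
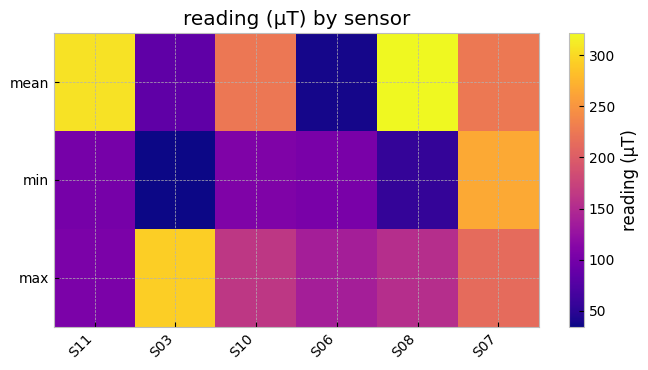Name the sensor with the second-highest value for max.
Top 3 for max: S03 ≈ 300, S07 ≈ 225, S10 ≈ 175.

S07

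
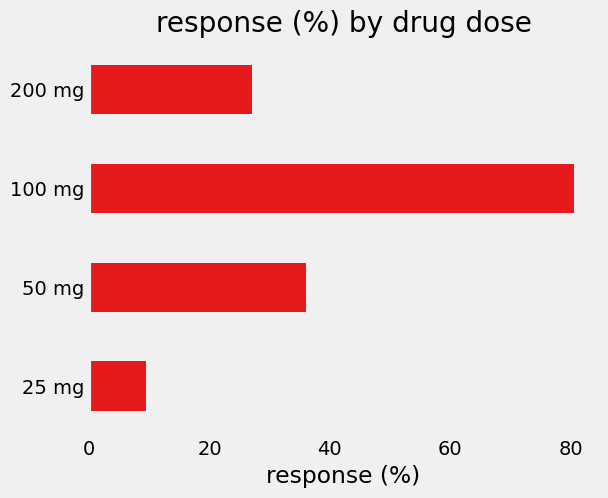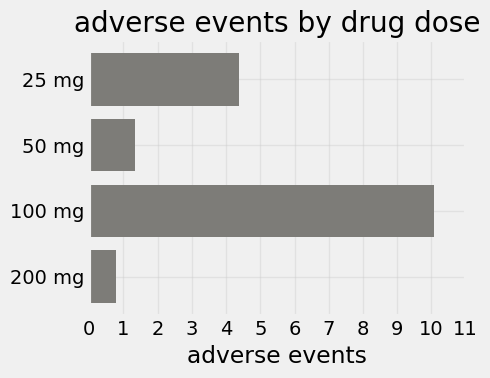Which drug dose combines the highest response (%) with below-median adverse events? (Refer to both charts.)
Chart 2 median adverse events ≈ 3; below-median drug doses: 50 mg, 200 mg. Among those, 50 mg has the highest response (%) (≈ 40).

50 mg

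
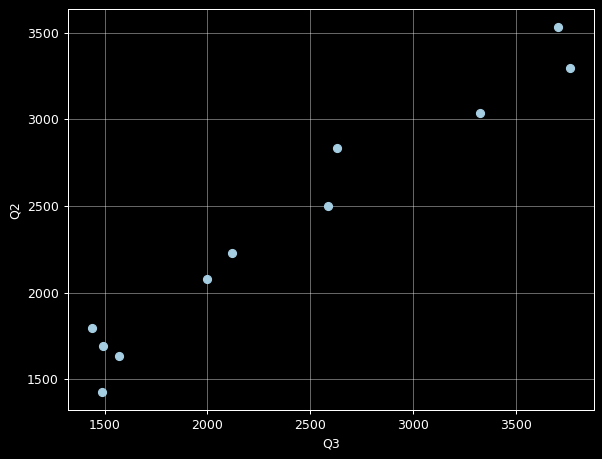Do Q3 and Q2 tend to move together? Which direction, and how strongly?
positive, strong

Points are positively correlated; strong (|r| ≈ 1.0).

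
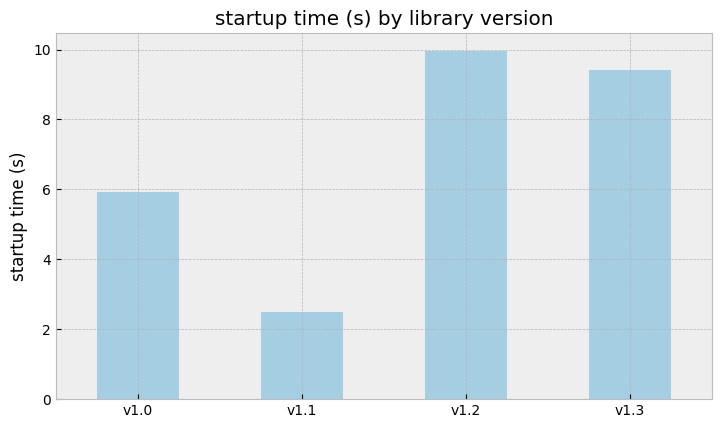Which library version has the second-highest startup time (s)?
Top 3: v1.2 ≈ 10, v1.3 ≈ 9, v1.0 ≈ 6.

v1.3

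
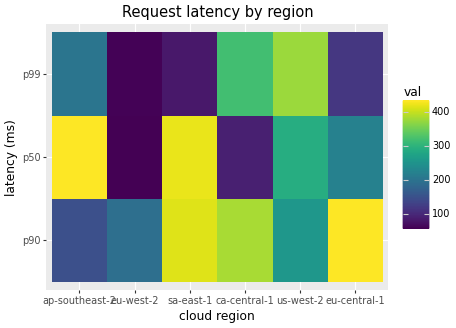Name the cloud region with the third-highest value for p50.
Top 4 for p50: ap-southeast-2 ≈ 450, sa-east-1 ≈ 400, us-west-2 ≈ 300, eu-central-1 ≈ 200.

us-west-2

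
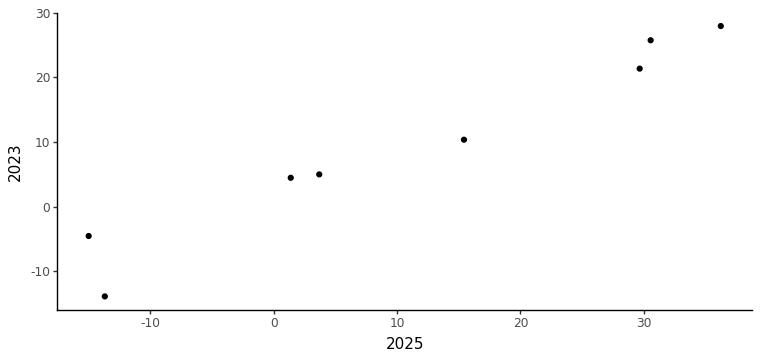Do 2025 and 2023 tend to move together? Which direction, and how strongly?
Points are positively correlated; strong (|r| ≈ 1.0).

positive, strong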